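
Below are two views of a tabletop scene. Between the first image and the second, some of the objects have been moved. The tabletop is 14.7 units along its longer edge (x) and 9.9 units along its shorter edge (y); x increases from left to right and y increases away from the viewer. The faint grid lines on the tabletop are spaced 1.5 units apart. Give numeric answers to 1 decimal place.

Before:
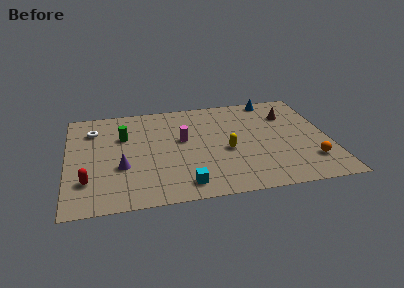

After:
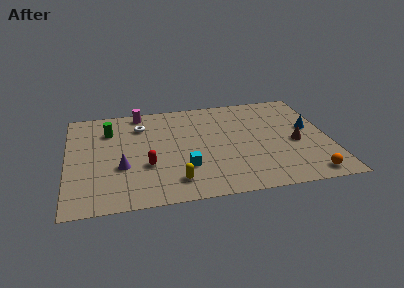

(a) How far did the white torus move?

2.7

The white torus was near (1.5, 7.5) before and (4.2, 7.5) after, so it travelled √(2.7² + 0.0²) ≈ 2.7 units.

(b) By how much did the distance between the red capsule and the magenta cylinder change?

-0.8

Before: roughly 6.2 units apart; after: 5.4. That's 0.8 units closer together.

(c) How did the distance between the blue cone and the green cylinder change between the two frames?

+2.5

The distance was about 8.9 in the first image and 11.4 in the second, so they moved 2.5 units further apart.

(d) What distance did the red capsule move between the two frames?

3.4

The red capsule was near (1.1, 2.6) before and (4.4, 3.5) after, so it travelled √(3.3² + 0.9²) ≈ 3.4 units.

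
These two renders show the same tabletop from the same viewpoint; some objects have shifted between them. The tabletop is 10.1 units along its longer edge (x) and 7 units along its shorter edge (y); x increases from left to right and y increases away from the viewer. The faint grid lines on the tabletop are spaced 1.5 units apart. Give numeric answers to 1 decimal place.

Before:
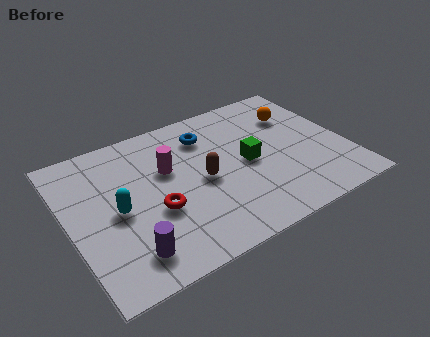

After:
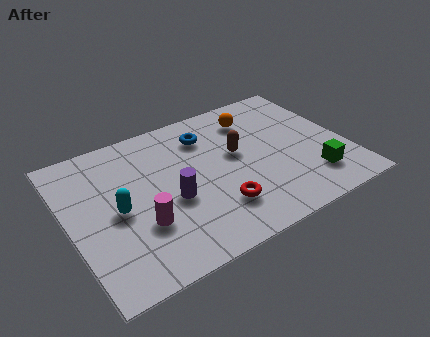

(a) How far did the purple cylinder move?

2.4

From (1.8, 1.3) to (3.6, 2.9), the purple cylinder covered √(1.8² + 1.6²) ≈ 2.4 units.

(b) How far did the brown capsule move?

1.6

The brown capsule moved from about (4.8, 3.3) to (6.2, 4.0), a distance of √(1.4² + 0.7²) ≈ 1.6.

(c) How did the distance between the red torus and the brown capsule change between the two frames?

+0.6

Before: roughly 1.9 units apart; after: 2.5. That's 0.6 units further apart.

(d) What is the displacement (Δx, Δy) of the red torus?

(2.1, -0.9)

The red torus was at about (3.0, 2.7) and moved to about (5.1, 1.8).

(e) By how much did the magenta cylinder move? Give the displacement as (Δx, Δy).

(-1.3, -2.1)

The magenta cylinder was at about (3.7, 4.4) and moved to about (2.4, 2.3).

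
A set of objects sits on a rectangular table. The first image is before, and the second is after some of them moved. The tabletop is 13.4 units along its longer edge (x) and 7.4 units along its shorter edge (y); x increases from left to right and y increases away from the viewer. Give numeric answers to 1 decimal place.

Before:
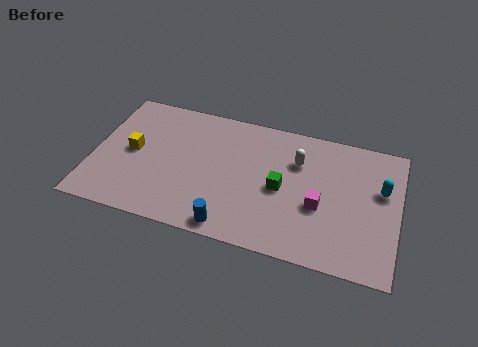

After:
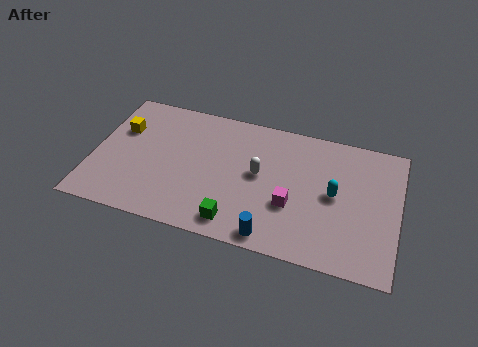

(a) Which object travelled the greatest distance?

the green cube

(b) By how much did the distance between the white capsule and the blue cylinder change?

-1.8

Before: roughly 5.1 units apart; after: 3.3. That's 1.8 units closer together.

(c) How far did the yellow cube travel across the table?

1.3

The yellow cube moved from about (1.7, 3.8) to (1.1, 4.9), a distance of √(0.6² + 1.1²) ≈ 1.3.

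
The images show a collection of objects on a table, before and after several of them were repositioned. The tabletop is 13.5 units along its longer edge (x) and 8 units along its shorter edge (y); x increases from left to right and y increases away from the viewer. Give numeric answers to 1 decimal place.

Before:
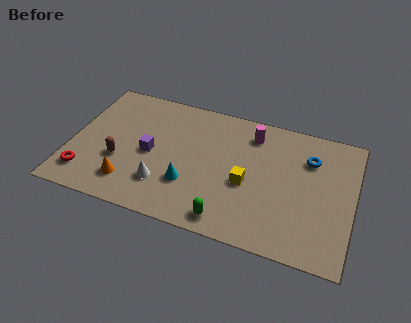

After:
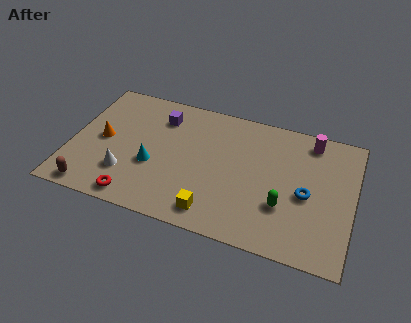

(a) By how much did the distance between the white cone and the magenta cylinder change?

+3.8

They were about 5.9 units apart before and 9.7 after — 3.8 units further apart.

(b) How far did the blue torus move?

2.2

The blue torus was near (11.3, 5.8) before and (11.3, 3.6) after, so it travelled √(0.0² + 2.2²) ≈ 2.2 units.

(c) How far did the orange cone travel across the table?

2.7

The orange cone was near (3.0, 1.7) before and (1.5, 4.0) after, so it travelled √(1.5² + 2.3²) ≈ 2.7 units.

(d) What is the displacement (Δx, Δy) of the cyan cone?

(-1.8, 0.6)

The cyan cone was at about (5.8, 2.5) and moved to about (4.0, 3.1).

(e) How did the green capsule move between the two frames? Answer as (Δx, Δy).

(2.5, 1.6)

The green capsule was at about (7.8, 1.0) and moved to about (10.3, 2.6).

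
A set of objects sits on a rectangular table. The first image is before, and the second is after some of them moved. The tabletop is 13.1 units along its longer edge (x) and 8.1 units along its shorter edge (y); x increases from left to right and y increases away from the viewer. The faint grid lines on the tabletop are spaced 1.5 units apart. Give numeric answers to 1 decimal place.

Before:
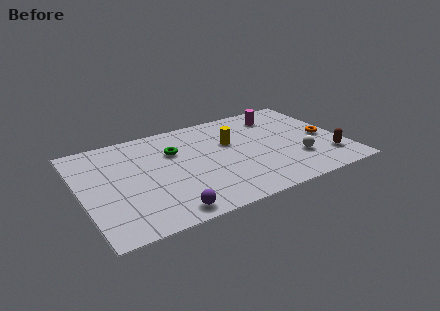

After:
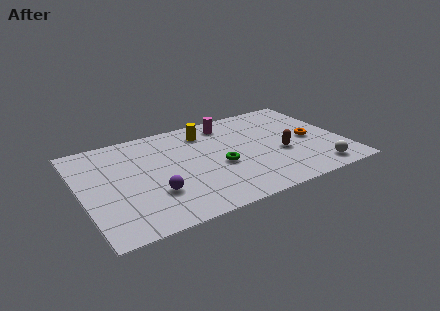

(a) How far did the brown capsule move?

2.6

The brown capsule moved from about (12.1, 1.9) to (9.9, 3.2), a distance of √(2.2² + 1.3²) ≈ 2.6.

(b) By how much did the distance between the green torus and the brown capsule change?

-5.0

They were about 8.1 units apart before and 3.1 after — 5.0 units closer together.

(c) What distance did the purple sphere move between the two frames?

1.6

From (3.8, 0.9) to (3.4, 2.5), the purple sphere covered √(0.4² + 1.6²) ≈ 1.6 units.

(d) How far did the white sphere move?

1.5

The white sphere moved from about (10.6, 2.4) to (11.4, 1.1), a distance of √(0.8² + 1.3²) ≈ 1.5.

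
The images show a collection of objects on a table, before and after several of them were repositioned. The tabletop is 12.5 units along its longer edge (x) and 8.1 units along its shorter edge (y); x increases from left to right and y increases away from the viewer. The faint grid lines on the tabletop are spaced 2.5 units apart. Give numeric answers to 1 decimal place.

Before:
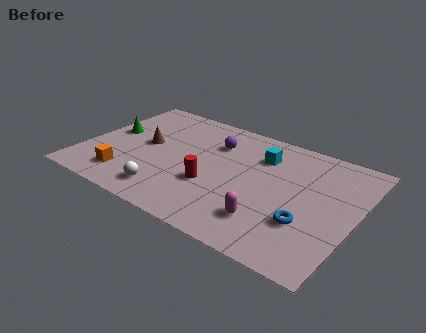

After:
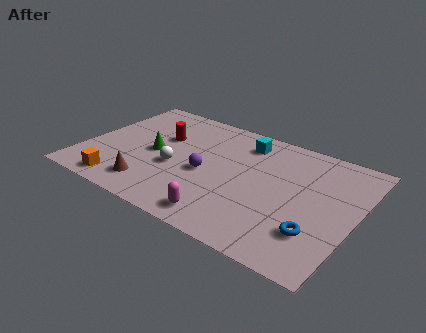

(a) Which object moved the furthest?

the red cylinder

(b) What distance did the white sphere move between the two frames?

1.9

From (4.3, 1.4) to (4.3, 3.3), the white sphere covered √(0.0² + 1.9²) ≈ 1.9 units.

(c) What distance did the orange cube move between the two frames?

0.6

The orange cube moved from about (2.3, 1.6) to (2.2, 1.0), a distance of √(0.1² + 0.6²) ≈ 0.6.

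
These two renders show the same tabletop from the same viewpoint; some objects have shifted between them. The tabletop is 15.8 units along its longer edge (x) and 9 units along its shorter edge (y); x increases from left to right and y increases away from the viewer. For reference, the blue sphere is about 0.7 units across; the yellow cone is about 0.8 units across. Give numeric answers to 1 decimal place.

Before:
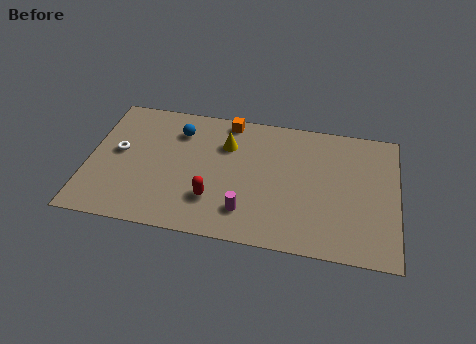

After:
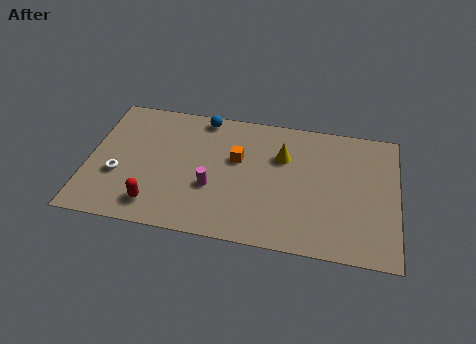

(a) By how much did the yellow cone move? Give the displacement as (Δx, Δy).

(2.9, -0.3)

From the two frames, the yellow cone sits at roughly (7.0, 6.4) before and (9.9, 6.1) after.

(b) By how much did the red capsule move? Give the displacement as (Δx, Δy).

(-2.9, -0.9)

From the two frames, the red capsule sits at roughly (6.5, 2.5) before and (3.6, 1.6) after.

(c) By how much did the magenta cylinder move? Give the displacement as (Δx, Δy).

(-1.8, 1.3)

From the two frames, the magenta cylinder sits at roughly (8.2, 2.0) before and (6.4, 3.3) after.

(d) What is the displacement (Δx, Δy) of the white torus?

(0.1, -1.6)

The white torus started near (1.5, 4.9) and ended near (1.6, 3.3).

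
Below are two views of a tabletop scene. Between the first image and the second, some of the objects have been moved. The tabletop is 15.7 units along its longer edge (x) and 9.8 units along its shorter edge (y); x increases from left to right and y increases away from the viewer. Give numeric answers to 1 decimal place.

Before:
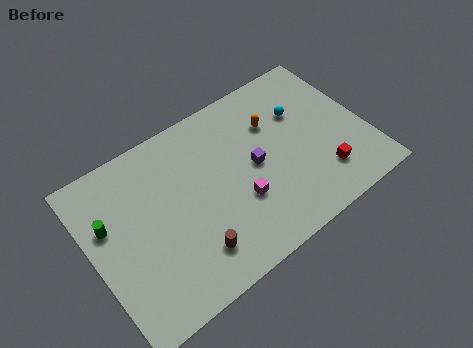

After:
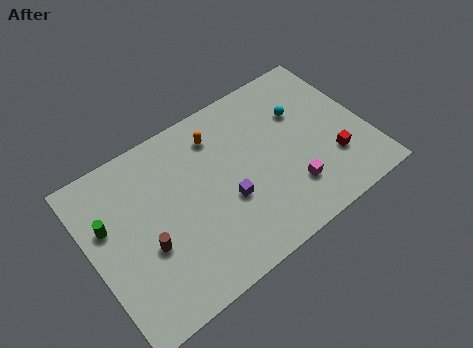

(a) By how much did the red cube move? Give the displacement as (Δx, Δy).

(0.7, 0.6)

The red cube was at about (12.8, 2.3) and moved to about (13.5, 2.9).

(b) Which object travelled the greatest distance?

the orange capsule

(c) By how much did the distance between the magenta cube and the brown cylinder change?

+4.8

They were about 3.3 units apart before and 8.1 after — 4.8 units further apart.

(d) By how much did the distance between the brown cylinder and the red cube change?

+2.9

They were about 7.7 units apart before and 10.6 after — 2.9 units further apart.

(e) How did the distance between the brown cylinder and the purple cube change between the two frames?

-0.4

Before: roughly 5.0 units apart; after: 4.6. That's 0.4 units closer together.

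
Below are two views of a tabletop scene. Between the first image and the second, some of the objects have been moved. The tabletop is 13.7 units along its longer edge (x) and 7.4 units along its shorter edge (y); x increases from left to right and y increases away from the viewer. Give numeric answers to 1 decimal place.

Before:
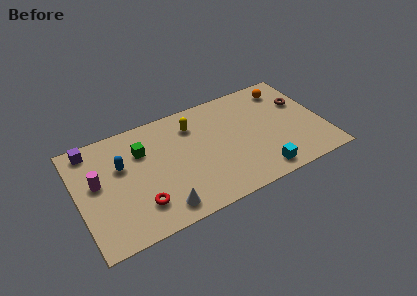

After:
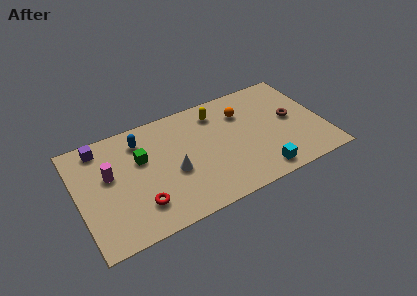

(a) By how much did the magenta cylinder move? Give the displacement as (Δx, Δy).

(0.7, 0.2)

The magenta cylinder was at about (1.1, 4.2) and moved to about (1.8, 4.4).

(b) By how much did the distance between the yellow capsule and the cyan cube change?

-0.4

They were about 5.7 units apart before and 5.3 after — 0.4 units closer together.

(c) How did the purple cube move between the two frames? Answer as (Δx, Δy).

(0.5, -0.1)

The purple cube started near (1.0, 6.5) and ended near (1.5, 6.4).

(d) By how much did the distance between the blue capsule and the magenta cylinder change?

+0.9

They were about 1.5 units apart before and 2.4 after — 0.9 units further apart.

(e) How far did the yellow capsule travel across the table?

1.4

The yellow capsule moved from about (6.6, 5.7) to (8.0, 6.0), a distance of √(1.4² + 0.3²) ≈ 1.4.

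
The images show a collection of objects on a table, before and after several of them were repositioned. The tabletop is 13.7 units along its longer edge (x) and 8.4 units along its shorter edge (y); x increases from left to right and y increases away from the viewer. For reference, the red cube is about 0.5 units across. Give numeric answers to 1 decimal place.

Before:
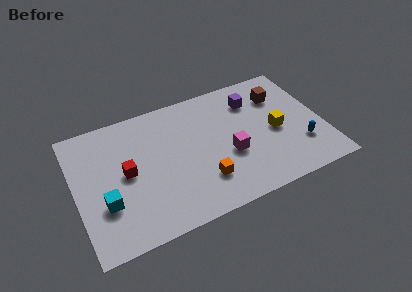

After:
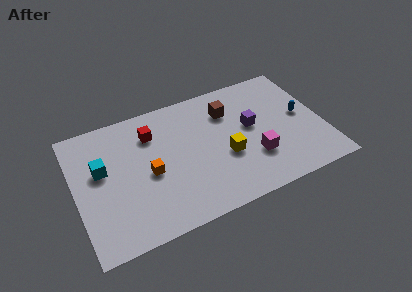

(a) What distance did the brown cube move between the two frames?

2.9

From (11.6, 6.2) to (8.7, 6.2), the brown cube covered √(2.9² + 0.0²) ≈ 2.9 units.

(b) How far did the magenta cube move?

1.5

The magenta cube was near (8.4, 3.3) before and (9.7, 2.6) after, so it travelled √(1.3² + 0.7²) ≈ 1.5 units.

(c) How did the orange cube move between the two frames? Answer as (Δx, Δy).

(-2.8, 1.6)

The orange cube started near (6.8, 2.2) and ended near (4.0, 3.8).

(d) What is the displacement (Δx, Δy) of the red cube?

(1.6, 2.0)

From the two frames, the red cube sits at roughly (2.8, 4.3) before and (4.4, 6.3) after.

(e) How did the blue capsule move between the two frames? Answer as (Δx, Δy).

(0.3, 2.0)

The blue capsule was at about (12.3, 2.4) and moved to about (12.6, 4.4).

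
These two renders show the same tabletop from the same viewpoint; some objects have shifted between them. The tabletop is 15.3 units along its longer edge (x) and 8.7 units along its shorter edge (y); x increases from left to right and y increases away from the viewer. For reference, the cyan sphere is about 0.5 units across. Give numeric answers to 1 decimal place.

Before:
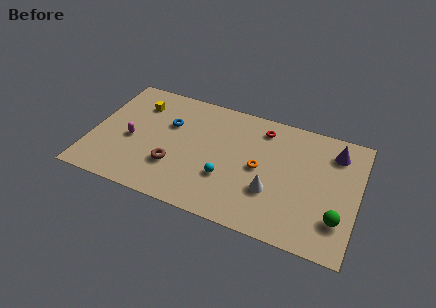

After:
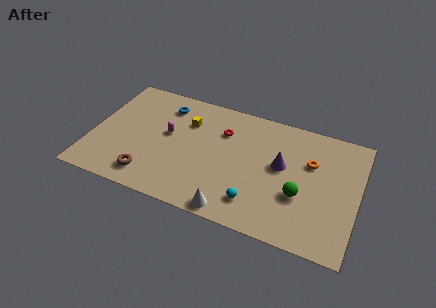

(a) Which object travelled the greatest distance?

the purple cone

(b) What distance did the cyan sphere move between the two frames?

2.1

The cyan sphere was near (7.9, 2.9) before and (9.7, 1.8) after, so it travelled √(1.8² + 1.1²) ≈ 2.1 units.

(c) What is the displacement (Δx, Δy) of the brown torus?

(-1.3, -1.2)

The brown torus was at about (4.9, 2.7) and moved to about (3.6, 1.5).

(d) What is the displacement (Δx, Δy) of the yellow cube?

(2.9, -0.4)

The yellow cube started near (2.4, 6.6) and ended near (5.3, 6.2).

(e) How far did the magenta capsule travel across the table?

2.3

The magenta capsule moved from about (2.3, 3.8) to (4.3, 4.9), a distance of √(2.0² + 1.1²) ≈ 2.3.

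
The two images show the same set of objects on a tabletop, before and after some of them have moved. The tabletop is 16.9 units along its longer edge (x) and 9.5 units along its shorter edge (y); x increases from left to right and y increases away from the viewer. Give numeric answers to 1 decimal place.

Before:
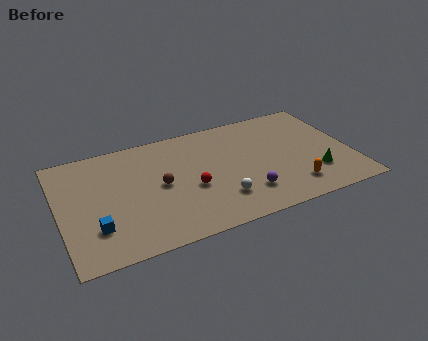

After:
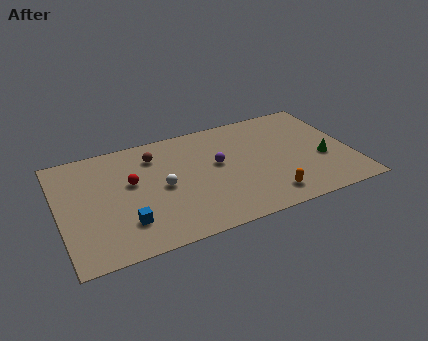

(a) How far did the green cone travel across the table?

1.3

The green cone was near (14.6, 2.6) before and (15.2, 3.7) after, so it travelled √(0.6² + 1.1²) ≈ 1.3 units.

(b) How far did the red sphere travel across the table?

3.7

From (7.5, 3.9) to (4.2, 5.6), the red sphere covered √(3.3² + 1.7²) ≈ 3.7 units.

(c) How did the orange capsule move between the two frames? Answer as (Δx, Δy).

(-1.5, -0.3)

The orange capsule started near (13.2, 1.9) and ended near (11.7, 1.6).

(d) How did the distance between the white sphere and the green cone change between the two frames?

+3.7

Before: roughly 5.6 units apart; after: 9.3. That's 3.7 units further apart.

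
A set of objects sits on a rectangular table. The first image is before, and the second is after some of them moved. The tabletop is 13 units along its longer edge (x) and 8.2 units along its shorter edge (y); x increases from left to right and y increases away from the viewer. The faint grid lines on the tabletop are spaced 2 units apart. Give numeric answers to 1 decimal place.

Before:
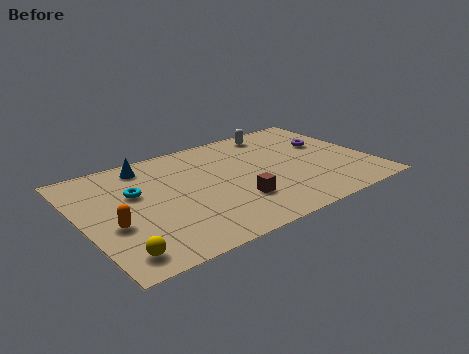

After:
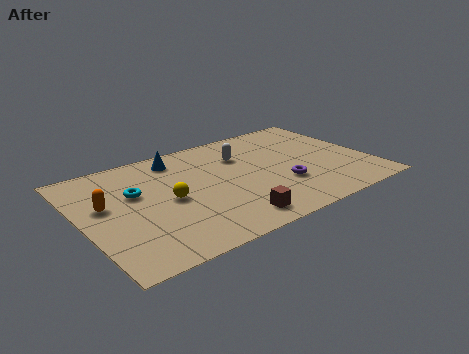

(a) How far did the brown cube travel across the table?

1.3

The brown cube was near (6.6, 2.4) before and (6.1, 1.2) after, so it travelled √(0.5² + 1.2²) ≈ 1.3 units.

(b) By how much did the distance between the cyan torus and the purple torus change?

-2.2

The distance was about 8.9 in the first image and 6.7 in the second, so they moved 2.2 units closer together.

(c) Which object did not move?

the cyan torus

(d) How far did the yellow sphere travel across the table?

3.8

From (1.1, 1.2) to (3.8, 3.9), the yellow sphere covered √(2.7² + 2.7²) ≈ 3.8 units.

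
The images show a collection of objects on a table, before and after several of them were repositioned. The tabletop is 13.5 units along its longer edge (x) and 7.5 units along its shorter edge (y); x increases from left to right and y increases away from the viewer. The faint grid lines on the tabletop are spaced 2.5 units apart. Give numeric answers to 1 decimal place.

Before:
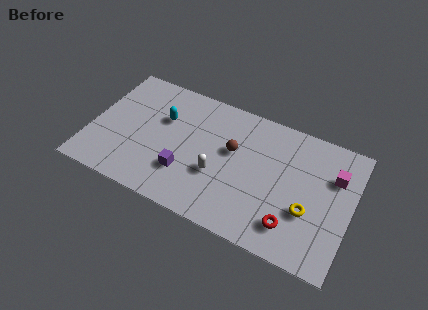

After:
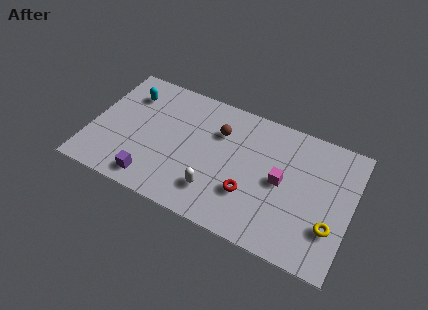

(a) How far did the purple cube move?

1.9

From (5.1, 2.2) to (3.5, 1.1), the purple cube covered √(1.6² + 1.1²) ≈ 1.9 units.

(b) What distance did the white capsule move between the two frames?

1.0

From (6.7, 2.8) to (6.7, 1.8), the white capsule covered √(0.0² + 1.0²) ≈ 1.0 units.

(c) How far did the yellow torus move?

1.3

From (11.4, 2.7) to (12.6, 2.3), the yellow torus covered √(1.2² + 0.4²) ≈ 1.3 units.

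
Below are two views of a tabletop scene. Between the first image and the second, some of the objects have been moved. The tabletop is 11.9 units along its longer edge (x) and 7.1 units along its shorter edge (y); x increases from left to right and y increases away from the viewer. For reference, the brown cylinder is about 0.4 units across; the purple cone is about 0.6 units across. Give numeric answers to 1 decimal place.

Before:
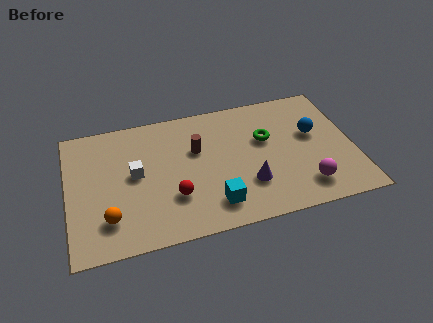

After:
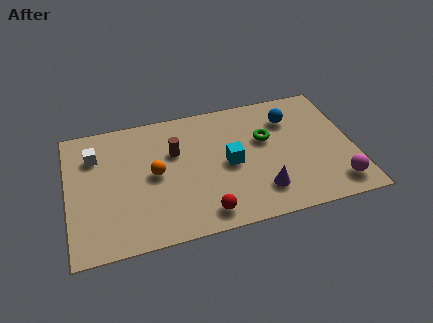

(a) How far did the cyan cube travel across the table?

2.2

The cyan cube moved from about (5.9, 1.4) to (6.7, 3.4), a distance of √(0.8² + 2.0²) ≈ 2.2.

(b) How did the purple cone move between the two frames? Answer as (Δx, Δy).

(0.5, -0.5)

From the two frames, the purple cone sits at roughly (7.4, 2.1) before and (7.9, 1.6) after.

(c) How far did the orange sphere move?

2.8

The orange sphere was near (1.6, 1.7) before and (3.6, 3.6) after, so it travelled √(2.0² + 1.9²) ≈ 2.8 units.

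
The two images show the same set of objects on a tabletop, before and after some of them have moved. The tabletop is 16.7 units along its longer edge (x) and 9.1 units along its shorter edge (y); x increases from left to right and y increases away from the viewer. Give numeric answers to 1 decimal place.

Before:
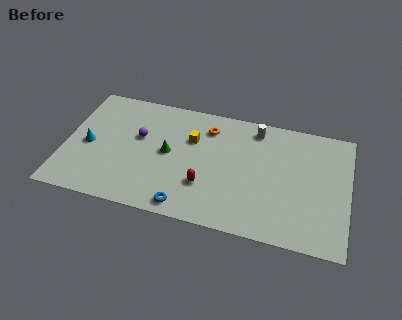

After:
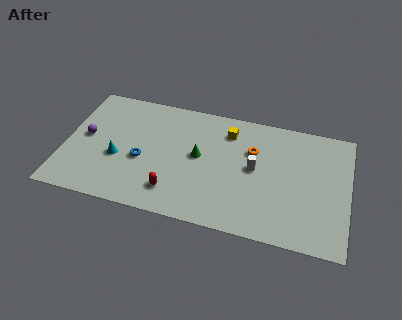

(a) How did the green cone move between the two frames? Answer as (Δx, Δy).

(1.8, 0.2)

The green cone started near (6.1, 4.7) and ended near (7.9, 4.9).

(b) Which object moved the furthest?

the blue torus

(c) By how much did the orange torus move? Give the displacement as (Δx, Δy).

(2.7, -1.1)

From the two frames, the orange torus sits at roughly (8.3, 7.2) before and (11.0, 6.1) after.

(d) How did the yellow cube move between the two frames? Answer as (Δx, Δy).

(2.1, 1.1)

The yellow cube was at about (7.4, 6.1) and moved to about (9.5, 7.2).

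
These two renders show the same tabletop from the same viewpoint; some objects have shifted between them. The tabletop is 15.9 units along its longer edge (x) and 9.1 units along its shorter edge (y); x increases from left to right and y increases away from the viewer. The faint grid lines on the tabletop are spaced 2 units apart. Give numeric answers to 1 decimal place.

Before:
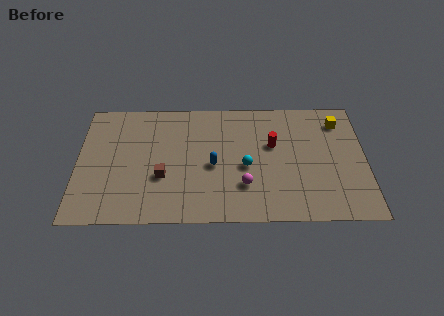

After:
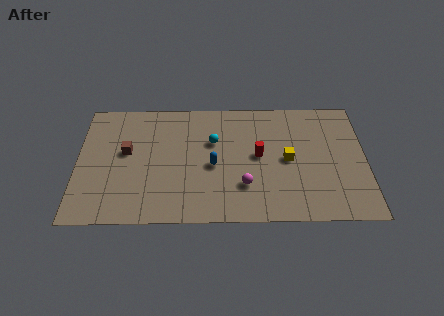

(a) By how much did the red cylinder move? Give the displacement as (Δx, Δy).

(-0.8, -0.8)

The red cylinder was at about (10.8, 5.6) and moved to about (10.0, 4.8).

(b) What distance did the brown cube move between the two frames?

2.8

From (4.7, 3.3) to (2.7, 5.2), the brown cube covered √(2.0² + 1.9²) ≈ 2.8 units.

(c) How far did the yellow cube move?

4.0

From (14.5, 7.3) to (11.6, 4.5), the yellow cube covered √(2.9² + 2.8²) ≈ 4.0 units.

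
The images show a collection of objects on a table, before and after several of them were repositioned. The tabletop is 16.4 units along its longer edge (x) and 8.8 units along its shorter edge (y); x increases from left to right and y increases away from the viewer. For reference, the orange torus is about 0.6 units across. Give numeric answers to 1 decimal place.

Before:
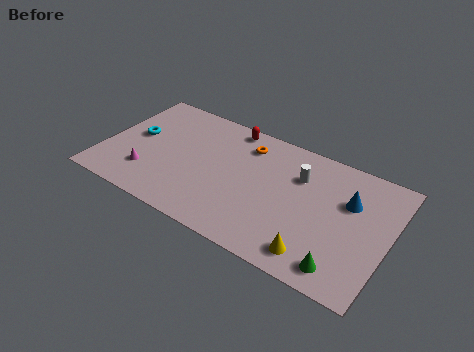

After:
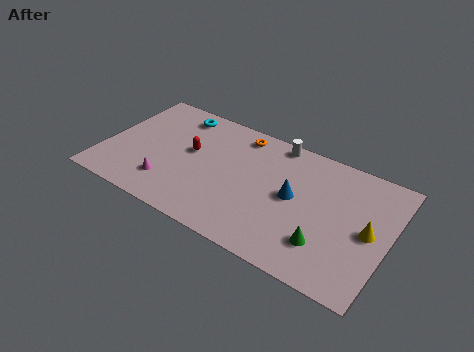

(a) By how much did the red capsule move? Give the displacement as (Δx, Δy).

(-1.9, -2.9)

From the two frames, the red capsule sits at roughly (6.8, 7.9) before and (4.9, 5.0) after.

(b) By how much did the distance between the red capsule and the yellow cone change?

+1.6

Before: roughly 8.8 units apart; after: 10.4. That's 1.6 units further apart.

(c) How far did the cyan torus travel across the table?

3.4

The cyan torus was near (1.7, 4.8) before and (3.7, 7.5) after, so it travelled √(2.0² + 2.7²) ≈ 3.4 units.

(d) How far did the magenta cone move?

1.2

From (2.8, 2.3) to (4.0, 2.1), the magenta cone covered √(1.2² + 0.2²) ≈ 1.2 units.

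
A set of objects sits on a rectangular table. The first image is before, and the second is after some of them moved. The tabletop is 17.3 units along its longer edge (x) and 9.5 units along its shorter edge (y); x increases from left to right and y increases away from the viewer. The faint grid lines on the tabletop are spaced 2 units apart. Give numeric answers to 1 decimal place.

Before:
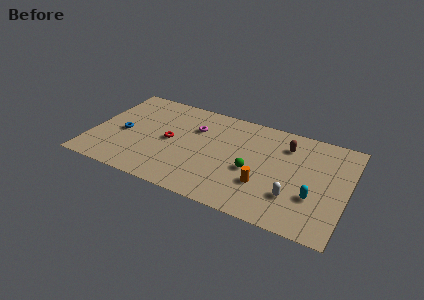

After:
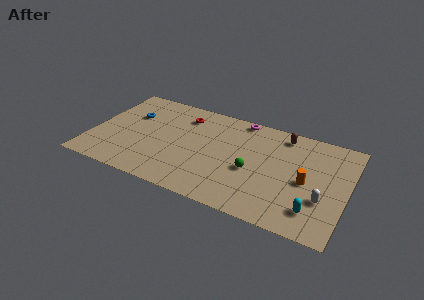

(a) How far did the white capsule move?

2.0

The white capsule moved from about (13.9, 2.7) to (15.8, 3.2), a distance of √(1.9² + 0.5²) ≈ 2.0.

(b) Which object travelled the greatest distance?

the magenta torus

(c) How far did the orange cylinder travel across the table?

3.0

The orange cylinder moved from about (11.9, 3.0) to (14.6, 4.4), a distance of √(2.7² + 1.4²) ≈ 3.0.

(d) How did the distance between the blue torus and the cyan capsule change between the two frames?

+0.5

Before: roughly 13.1 units apart; after: 13.6. That's 0.5 units further apart.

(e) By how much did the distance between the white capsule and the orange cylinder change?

-0.3

Before: roughly 2.0 units apart; after: 1.7. That's 0.3 units closer together.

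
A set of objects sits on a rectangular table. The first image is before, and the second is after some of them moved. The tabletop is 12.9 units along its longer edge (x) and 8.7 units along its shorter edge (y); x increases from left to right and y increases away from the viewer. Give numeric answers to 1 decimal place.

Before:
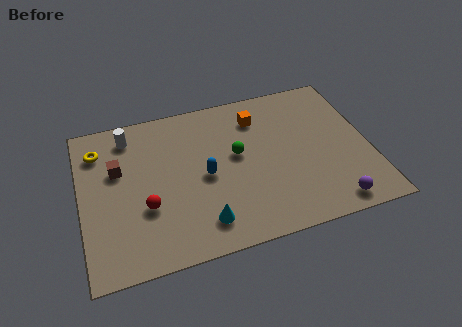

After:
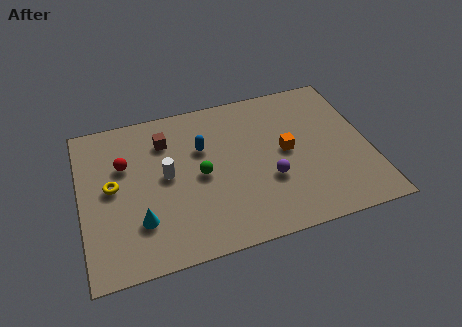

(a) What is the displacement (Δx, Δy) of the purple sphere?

(-2.6, 2.1)

From the two frames, the purple sphere sits at roughly (10.9, 1.0) before and (8.3, 3.1) after.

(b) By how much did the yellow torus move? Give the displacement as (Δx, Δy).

(0.5, -2.2)

From the two frames, the yellow torus sits at roughly (0.9, 6.8) before and (1.4, 4.6) after.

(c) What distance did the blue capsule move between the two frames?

1.6

The blue capsule moved from about (5.5, 4.1) to (5.5, 5.7), a distance of √(0.0² + 1.6²) ≈ 1.6.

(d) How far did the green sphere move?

1.8

From (7.0, 4.9) to (5.3, 4.2), the green sphere covered √(1.7² + 0.7²) ≈ 1.8 units.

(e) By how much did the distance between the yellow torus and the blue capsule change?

-1.1

Before: roughly 5.3 units apart; after: 4.2. That's 1.1 units closer together.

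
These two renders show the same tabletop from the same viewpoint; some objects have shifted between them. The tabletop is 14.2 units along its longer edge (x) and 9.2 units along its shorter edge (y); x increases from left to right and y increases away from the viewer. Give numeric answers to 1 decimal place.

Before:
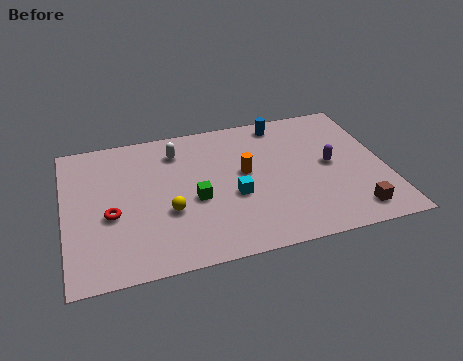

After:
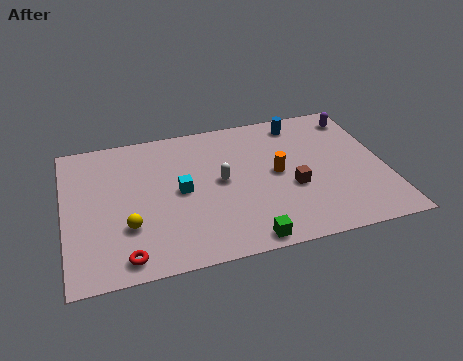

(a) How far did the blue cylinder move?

0.8

The blue cylinder moved from about (9.9, 8.1) to (10.7, 7.9), a distance of √(0.8² + 0.2²) ≈ 0.8.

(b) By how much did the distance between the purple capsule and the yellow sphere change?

+4.2

Before: roughly 7.4 units apart; after: 11.6. That's 4.2 units further apart.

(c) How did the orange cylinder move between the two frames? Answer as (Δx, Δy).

(1.4, -0.4)

From the two frames, the orange cylinder sits at roughly (8.0, 5.1) before and (9.4, 4.7) after.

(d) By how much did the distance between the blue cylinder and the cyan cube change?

+1.4

The distance was about 5.1 in the first image and 6.5 in the second, so they moved 1.4 units further apart.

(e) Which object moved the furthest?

the green cube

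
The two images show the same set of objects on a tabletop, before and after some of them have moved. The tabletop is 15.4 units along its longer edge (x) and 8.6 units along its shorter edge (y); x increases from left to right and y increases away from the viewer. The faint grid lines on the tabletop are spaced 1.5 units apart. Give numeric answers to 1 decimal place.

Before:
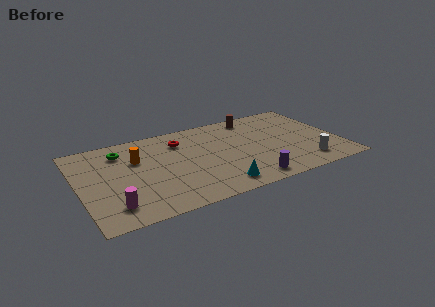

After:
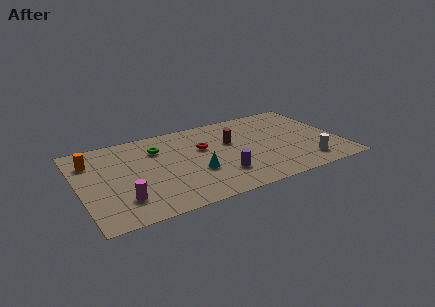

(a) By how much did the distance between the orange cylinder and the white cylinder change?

+2.7

The distance was about 10.4 in the first image and 13.1 in the second, so they moved 2.7 units further apart.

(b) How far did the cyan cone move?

2.1

From (7.8, 1.3) to (6.7, 3.1), the cyan cone covered √(1.1² + 1.8²) ≈ 2.1 units.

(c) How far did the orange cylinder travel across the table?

2.7

The orange cylinder moved from about (3.5, 5.7) to (0.9, 6.5), a distance of √(2.6² + 0.8²) ≈ 2.7.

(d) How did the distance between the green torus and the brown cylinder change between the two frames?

-3.7

The distance was about 8.1 in the first image and 4.4 in the second, so they moved 3.7 units closer together.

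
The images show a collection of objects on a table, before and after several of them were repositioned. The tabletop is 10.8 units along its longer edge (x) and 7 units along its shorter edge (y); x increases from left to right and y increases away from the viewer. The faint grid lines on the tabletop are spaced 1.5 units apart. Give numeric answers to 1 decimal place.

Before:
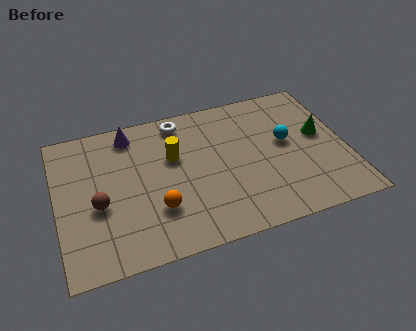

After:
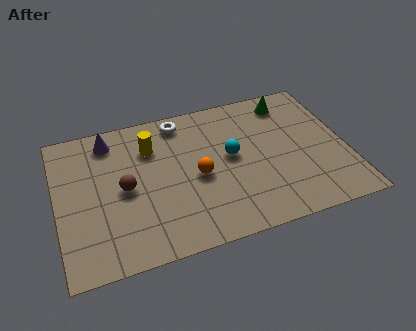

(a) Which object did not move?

the white torus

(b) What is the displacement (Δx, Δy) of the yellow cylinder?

(-0.8, 0.7)

The yellow cylinder was at about (4.4, 4.4) and moved to about (3.6, 5.1).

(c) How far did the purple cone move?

0.8

From (2.9, 6.0) to (2.1, 5.9), the purple cone covered √(0.8² + 0.1²) ≈ 0.8 units.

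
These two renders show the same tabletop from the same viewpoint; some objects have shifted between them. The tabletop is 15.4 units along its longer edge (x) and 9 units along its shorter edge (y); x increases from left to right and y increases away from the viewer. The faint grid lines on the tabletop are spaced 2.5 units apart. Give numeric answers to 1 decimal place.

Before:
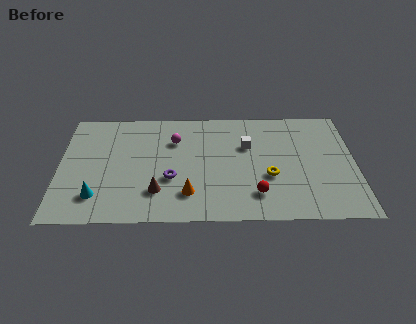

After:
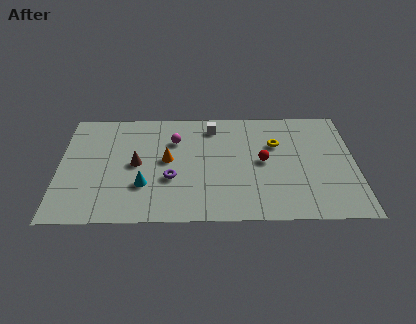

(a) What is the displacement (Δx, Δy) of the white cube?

(-1.8, 1.6)

The white cube started near (9.8, 5.9) and ended near (8.0, 7.5).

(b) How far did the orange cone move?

2.9

From (6.7, 2.1) to (5.6, 4.8), the orange cone covered √(1.1² + 2.7²) ≈ 2.9 units.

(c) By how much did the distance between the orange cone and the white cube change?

-1.3

They were about 4.9 units apart before and 3.6 after — 1.3 units closer together.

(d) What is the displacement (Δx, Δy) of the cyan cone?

(2.4, 0.8)

From the two frames, the cyan cone sits at roughly (2.0, 2.0) before and (4.4, 2.8) after.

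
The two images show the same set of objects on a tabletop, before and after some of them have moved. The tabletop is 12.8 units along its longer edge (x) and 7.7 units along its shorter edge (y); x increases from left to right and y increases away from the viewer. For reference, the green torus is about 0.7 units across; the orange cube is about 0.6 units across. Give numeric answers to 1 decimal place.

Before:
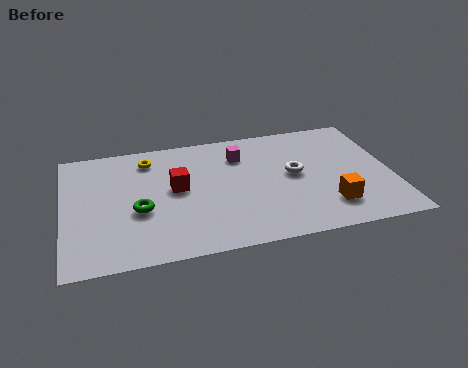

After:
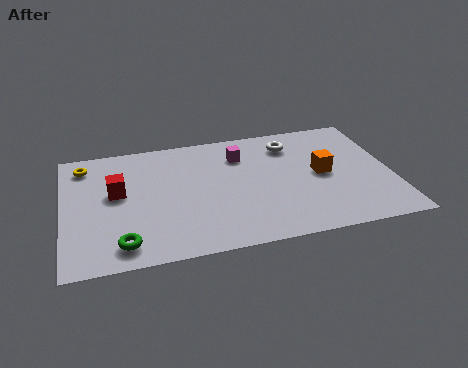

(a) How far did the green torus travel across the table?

2.0

From (2.9, 3.1) to (2.2, 1.2), the green torus covered √(0.7² + 1.9²) ≈ 2.0 units.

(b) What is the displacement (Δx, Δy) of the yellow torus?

(-2.5, 0.1)

The yellow torus was at about (3.4, 6.3) and moved to about (0.9, 6.4).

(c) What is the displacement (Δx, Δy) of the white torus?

(0.0, 2.0)

The white torus was at about (9.0, 4.1) and moved to about (9.0, 6.1).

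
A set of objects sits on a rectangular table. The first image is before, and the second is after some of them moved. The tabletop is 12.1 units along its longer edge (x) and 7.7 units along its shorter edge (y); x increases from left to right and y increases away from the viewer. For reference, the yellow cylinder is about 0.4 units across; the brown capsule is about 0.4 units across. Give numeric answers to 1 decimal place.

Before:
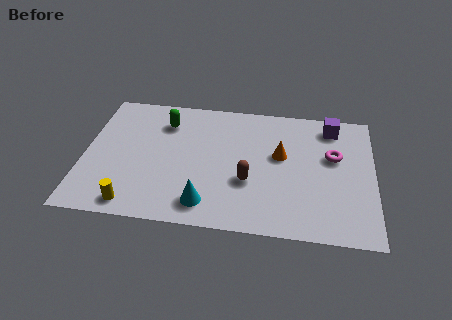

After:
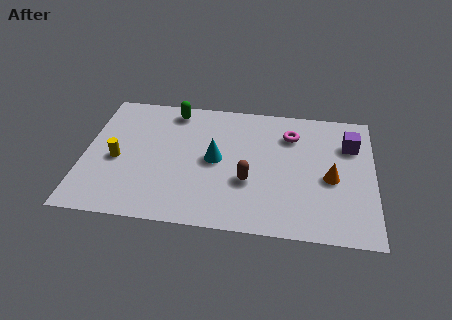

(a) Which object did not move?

the brown capsule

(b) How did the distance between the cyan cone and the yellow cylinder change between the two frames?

+1.1

Before: roughly 3.0 units apart; after: 4.1. That's 1.1 units further apart.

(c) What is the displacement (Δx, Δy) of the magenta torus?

(-1.8, 1.1)

The magenta torus was at about (10.4, 4.7) and moved to about (8.6, 5.8).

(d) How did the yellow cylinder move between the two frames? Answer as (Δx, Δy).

(-0.8, 2.5)

The yellow cylinder started near (2.2, 0.9) and ended near (1.4, 3.4).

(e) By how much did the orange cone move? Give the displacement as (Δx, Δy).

(2.1, -1.1)

The orange cone was at about (8.2, 4.5) and moved to about (10.3, 3.4).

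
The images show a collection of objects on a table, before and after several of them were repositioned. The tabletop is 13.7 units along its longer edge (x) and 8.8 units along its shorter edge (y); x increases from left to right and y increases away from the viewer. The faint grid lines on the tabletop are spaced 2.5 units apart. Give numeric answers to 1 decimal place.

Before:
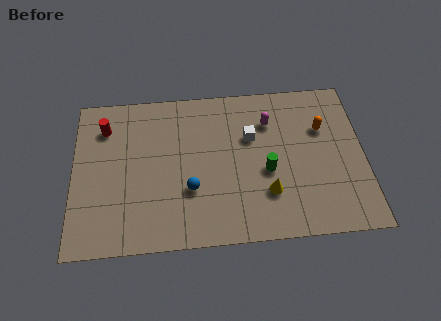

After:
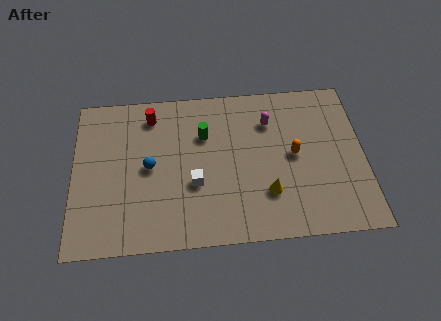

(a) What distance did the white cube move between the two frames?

3.6

The white cube was near (8.4, 5.7) before and (5.7, 3.3) after, so it travelled √(2.7² + 2.4²) ≈ 3.6 units.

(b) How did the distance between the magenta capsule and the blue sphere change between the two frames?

+0.9

The distance was about 5.2 in the first image and 6.1 in the second, so they moved 0.9 units further apart.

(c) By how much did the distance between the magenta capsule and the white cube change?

+3.6

Before: roughly 1.2 units apart; after: 4.8. That's 3.6 units further apart.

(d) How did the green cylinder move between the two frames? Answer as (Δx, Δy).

(-2.9, 2.3)

The green cylinder started near (9.1, 3.7) and ended near (6.2, 6.0).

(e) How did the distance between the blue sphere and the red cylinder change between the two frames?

-2.6

Before: roughly 5.5 units apart; after: 2.9. That's 2.6 units closer together.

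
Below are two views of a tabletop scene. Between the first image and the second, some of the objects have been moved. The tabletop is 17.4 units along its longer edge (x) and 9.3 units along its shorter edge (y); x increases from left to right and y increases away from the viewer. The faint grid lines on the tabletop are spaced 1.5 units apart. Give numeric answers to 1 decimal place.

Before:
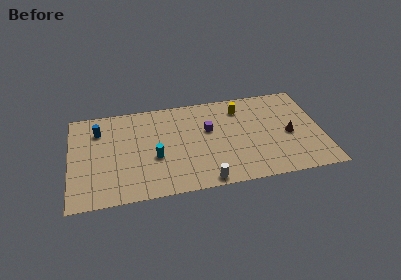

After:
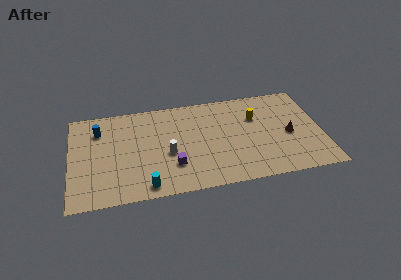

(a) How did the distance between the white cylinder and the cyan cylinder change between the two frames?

-1.2

Before: roughly 4.4 units apart; after: 3.2. That's 1.2 units closer together.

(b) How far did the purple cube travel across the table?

4.0

The purple cube was near (9.6, 5.7) before and (7.0, 2.7) after, so it travelled √(2.6² + 3.0²) ≈ 4.0 units.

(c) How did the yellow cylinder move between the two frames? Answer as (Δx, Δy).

(1.0, -1.1)

The yellow cylinder started near (11.9, 7.4) and ended near (12.9, 6.3).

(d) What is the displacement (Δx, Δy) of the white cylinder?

(-2.4, 3.1)

The white cylinder was at about (9.1, 0.8) and moved to about (6.7, 3.9).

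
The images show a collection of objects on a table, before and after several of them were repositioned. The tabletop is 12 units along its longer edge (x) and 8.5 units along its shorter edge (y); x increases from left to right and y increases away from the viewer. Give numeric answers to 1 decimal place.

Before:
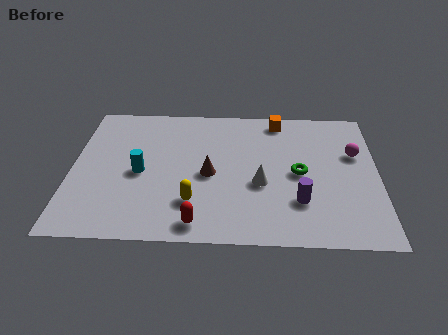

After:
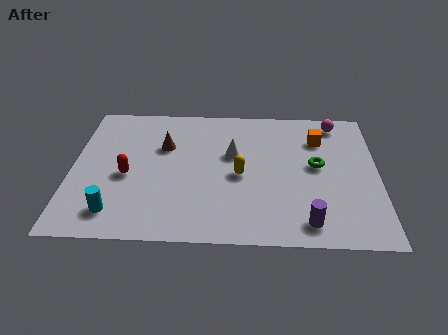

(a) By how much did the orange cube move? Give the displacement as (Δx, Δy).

(1.6, -1.2)

The orange cube was at about (8.1, 7.5) and moved to about (9.7, 6.3).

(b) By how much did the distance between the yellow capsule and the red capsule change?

+3.2

Before: roughly 1.2 units apart; after: 4.4. That's 3.2 units further apart.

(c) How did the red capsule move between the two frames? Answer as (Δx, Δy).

(-2.8, 2.7)

From the two frames, the red capsule sits at roughly (5.0, 1.0) before and (2.2, 3.7) after.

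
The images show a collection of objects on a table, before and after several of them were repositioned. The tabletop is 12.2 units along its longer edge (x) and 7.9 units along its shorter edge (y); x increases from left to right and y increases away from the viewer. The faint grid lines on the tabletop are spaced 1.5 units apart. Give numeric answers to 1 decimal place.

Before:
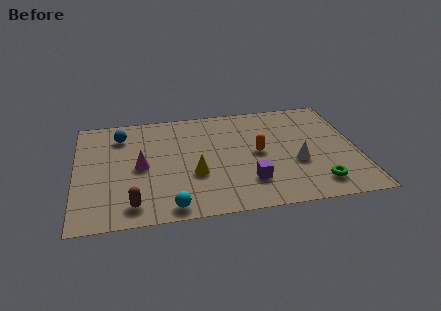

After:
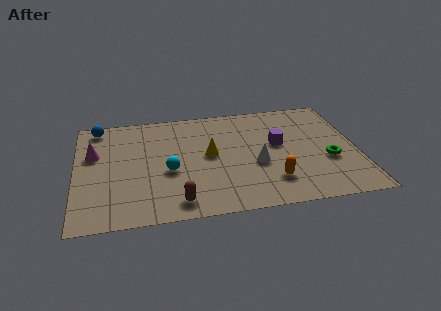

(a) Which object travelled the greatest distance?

the purple cube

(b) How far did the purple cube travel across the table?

2.9

The purple cube was near (7.4, 2.0) before and (8.8, 4.5) after, so it travelled √(1.4² + 2.5²) ≈ 2.9 units.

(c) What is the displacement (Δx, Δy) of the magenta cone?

(-2.0, 1.2)

The magenta cone started near (2.8, 3.8) and ended near (0.8, 5.0).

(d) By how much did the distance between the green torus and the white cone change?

+1.3

They were about 1.8 units apart before and 3.1 after — 1.3 units further apart.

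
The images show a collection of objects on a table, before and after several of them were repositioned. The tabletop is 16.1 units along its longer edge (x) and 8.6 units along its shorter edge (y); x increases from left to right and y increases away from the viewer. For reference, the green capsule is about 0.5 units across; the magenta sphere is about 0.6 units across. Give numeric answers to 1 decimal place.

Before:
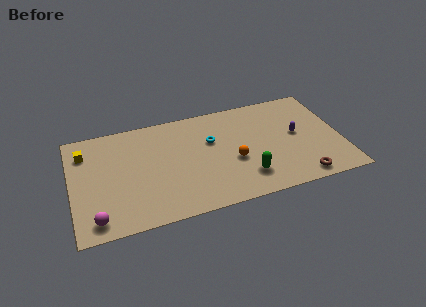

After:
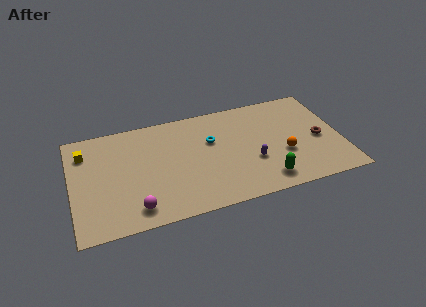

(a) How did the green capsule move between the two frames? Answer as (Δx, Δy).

(1.1, -0.6)

From the two frames, the green capsule sits at roughly (10.2, 2.0) before and (11.3, 1.4) after.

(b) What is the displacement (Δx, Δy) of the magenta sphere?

(2.3, 0.2)

From the two frames, the magenta sphere sits at roughly (1.3, 1.2) before and (3.6, 1.4) after.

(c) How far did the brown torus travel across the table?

3.2

The brown torus moved from about (13.4, 1.0) to (14.8, 3.9), a distance of √(1.4² + 2.9²) ≈ 3.2.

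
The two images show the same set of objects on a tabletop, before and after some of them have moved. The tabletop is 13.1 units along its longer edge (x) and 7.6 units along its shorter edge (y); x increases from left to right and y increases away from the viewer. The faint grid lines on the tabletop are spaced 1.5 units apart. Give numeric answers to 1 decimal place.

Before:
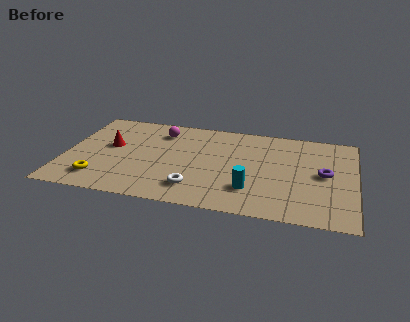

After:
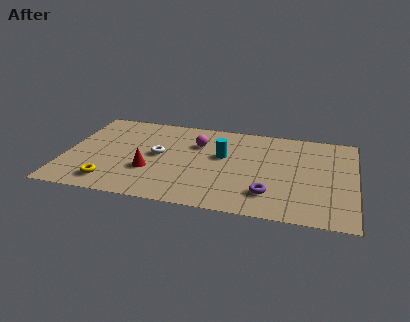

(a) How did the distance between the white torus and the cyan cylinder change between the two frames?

+0.4

The distance was about 2.5 in the first image and 2.9 in the second, so they moved 0.4 units further apart.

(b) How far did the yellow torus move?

0.5

From (1.7, 1.5) to (2.2, 1.3), the yellow torus covered √(0.5² + 0.2²) ≈ 0.5 units.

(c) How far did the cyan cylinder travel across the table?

2.9

The cyan cylinder was near (8.5, 2.0) before and (7.1, 4.5) after, so it travelled √(1.4² + 2.5²) ≈ 2.9 units.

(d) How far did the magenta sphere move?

1.8

The magenta sphere moved from about (4.2, 6.0) to (5.9, 5.3), a distance of √(1.7² + 0.7²) ≈ 1.8.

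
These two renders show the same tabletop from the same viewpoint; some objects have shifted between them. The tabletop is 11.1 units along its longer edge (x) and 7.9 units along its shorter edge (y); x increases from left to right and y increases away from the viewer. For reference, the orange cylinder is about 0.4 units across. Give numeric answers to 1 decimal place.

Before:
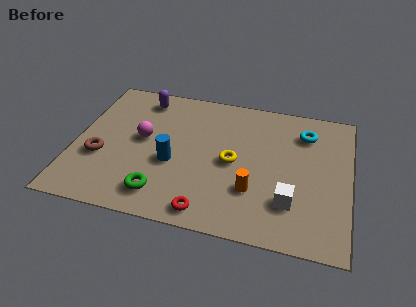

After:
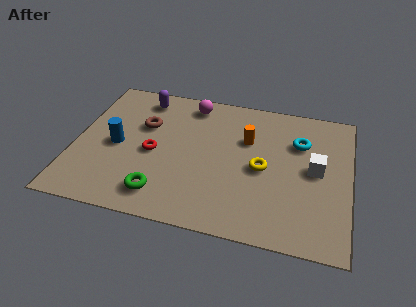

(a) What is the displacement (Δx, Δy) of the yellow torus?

(1.2, -0.1)

The yellow torus started near (6.4, 3.8) and ended near (7.6, 3.7).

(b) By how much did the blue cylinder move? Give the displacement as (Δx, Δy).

(-2.3, 0.5)

The blue cylinder was at about (4.0, 3.2) and moved to about (1.7, 3.7).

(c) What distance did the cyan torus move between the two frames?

0.6

The cyan torus moved from about (9.2, 6.1) to (9.0, 5.5), a distance of √(0.2² + 0.6²) ≈ 0.6.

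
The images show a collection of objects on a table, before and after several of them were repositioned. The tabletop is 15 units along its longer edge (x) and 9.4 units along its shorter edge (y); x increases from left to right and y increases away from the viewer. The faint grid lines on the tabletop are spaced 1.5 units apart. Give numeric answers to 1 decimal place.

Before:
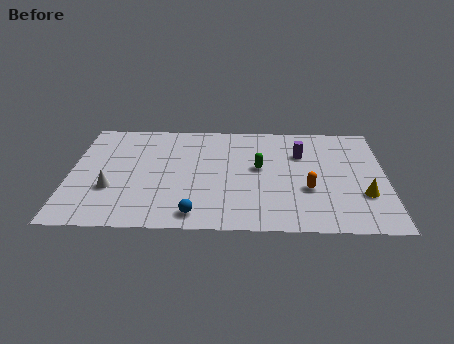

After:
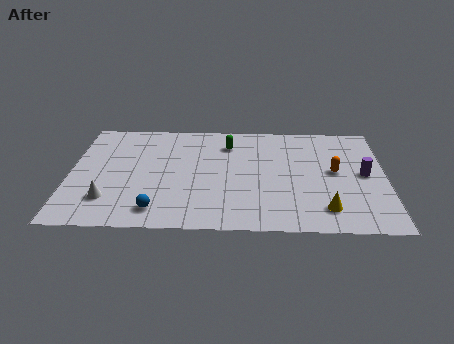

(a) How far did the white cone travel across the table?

0.9

The white cone moved from about (2.0, 3.2) to (1.9, 2.3), a distance of √(0.1² + 0.9²) ≈ 0.9.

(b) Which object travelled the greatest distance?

the purple cylinder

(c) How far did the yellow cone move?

2.2

From (13.9, 3.0) to (12.1, 1.8), the yellow cone covered √(1.8² + 1.2²) ≈ 2.2 units.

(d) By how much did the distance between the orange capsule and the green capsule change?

+2.7

The distance was about 2.9 in the first image and 5.6 in the second, so they moved 2.7 units further apart.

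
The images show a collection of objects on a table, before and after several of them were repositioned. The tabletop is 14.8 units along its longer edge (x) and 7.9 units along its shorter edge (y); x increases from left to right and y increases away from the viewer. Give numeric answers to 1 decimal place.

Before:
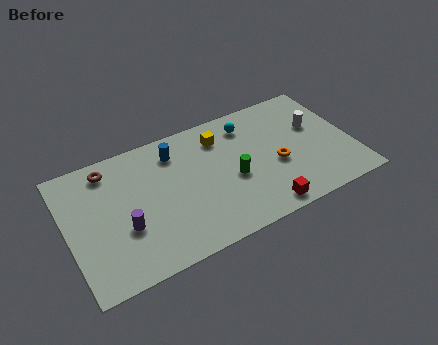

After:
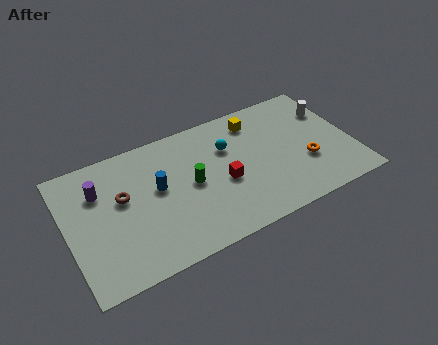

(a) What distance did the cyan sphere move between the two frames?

1.6

From (9.7, 6.4) to (8.5, 5.4), the cyan sphere covered √(1.2² + 1.0²) ≈ 1.6 units.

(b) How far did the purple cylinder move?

2.9

The purple cylinder was near (2.8, 2.9) before and (1.8, 5.6) after, so it travelled √(1.0² + 2.7²) ≈ 2.9 units.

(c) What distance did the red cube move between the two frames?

3.0

The red cube moved from about (9.7, 0.9) to (8.0, 3.4), a distance of √(1.7² + 2.5²) ≈ 3.0.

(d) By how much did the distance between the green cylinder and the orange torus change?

+3.7

The distance was about 2.3 in the first image and 6.0 in the second, so they moved 3.7 units further apart.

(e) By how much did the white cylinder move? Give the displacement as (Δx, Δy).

(0.9, 0.7)

From the two frames, the white cylinder sits at roughly (13.1, 4.9) before and (14.0, 5.6) after.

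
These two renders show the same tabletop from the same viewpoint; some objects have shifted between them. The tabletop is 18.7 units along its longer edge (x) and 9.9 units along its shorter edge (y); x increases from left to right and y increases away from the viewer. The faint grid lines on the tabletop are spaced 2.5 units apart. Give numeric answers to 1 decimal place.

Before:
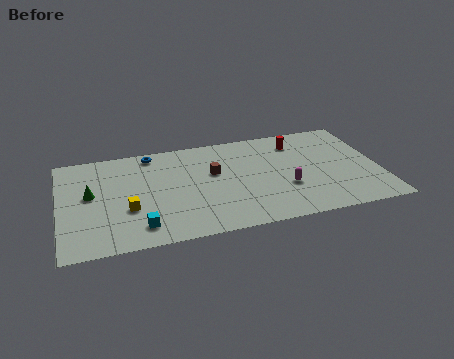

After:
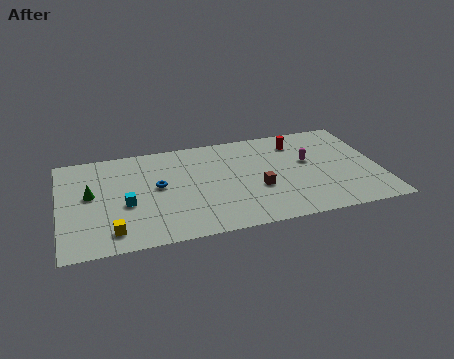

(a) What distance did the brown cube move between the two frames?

3.3

From (9.0, 6.0) to (11.5, 3.8), the brown cube covered √(2.5² + 2.2²) ≈ 3.3 units.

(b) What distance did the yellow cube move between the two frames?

2.1

The yellow cube moved from about (3.9, 3.6) to (2.9, 1.7), a distance of √(1.0² + 1.9²) ≈ 2.1.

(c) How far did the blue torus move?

3.4

From (5.5, 8.8) to (5.7, 5.4), the blue torus covered √(0.2² + 3.4²) ≈ 3.4 units.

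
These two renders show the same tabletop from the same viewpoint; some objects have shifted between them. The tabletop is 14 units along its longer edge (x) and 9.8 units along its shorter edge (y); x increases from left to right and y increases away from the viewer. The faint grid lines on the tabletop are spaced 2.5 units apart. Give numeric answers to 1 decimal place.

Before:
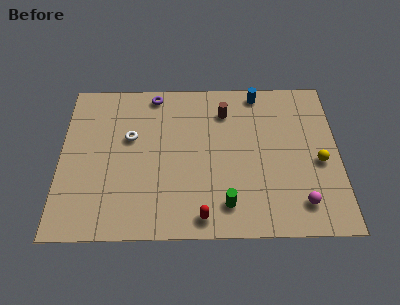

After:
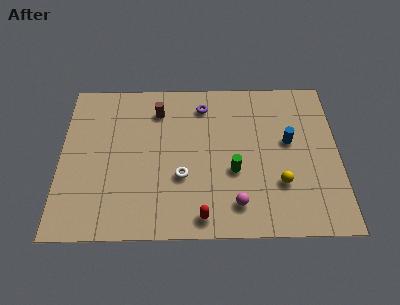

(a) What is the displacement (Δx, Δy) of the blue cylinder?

(1.5, -3.2)

The blue cylinder was at about (10.0, 8.8) and moved to about (11.5, 5.6).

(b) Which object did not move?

the red capsule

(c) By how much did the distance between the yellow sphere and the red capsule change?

-2.4

Before: roughly 6.7 units apart; after: 4.3. That's 2.4 units closer together.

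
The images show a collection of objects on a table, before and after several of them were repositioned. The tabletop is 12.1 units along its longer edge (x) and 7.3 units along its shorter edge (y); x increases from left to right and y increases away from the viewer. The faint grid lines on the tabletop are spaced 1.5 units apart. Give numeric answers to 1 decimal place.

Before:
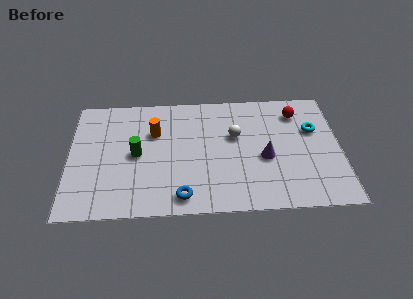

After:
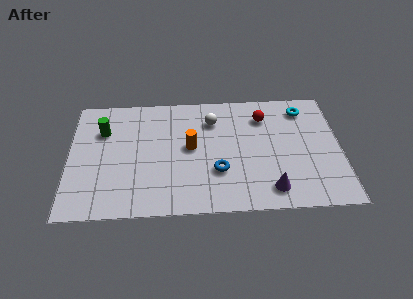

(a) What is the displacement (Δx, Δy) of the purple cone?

(0.2, -1.9)

From the two frames, the purple cone sits at roughly (8.7, 3.1) before and (8.9, 1.2) after.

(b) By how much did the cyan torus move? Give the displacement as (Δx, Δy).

(-0.4, 1.3)

From the two frames, the cyan torus sits at roughly (10.9, 4.7) before and (10.5, 6.0) after.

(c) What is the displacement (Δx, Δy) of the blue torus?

(1.6, 1.4)

From the two frames, the blue torus sits at roughly (5.0, 1.0) before and (6.6, 2.4) after.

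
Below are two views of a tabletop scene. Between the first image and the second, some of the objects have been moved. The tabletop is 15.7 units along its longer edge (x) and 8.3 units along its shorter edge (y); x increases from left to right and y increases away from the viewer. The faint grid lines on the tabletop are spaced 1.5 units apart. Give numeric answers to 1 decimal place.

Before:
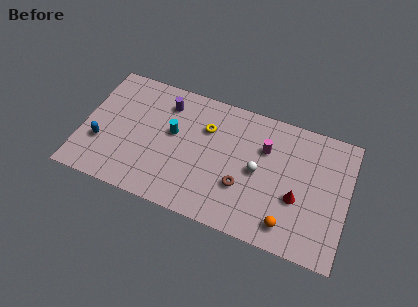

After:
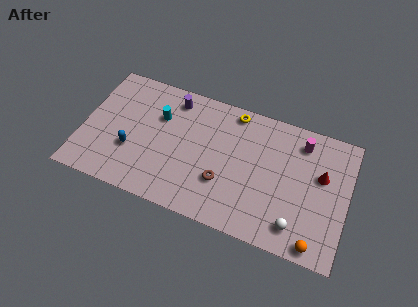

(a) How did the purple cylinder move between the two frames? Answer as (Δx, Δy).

(0.4, 0.4)

From the two frames, the purple cylinder sits at roughly (4.7, 6.6) before and (5.1, 7.0) after.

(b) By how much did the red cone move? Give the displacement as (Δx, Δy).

(1.3, 1.9)

From the two frames, the red cone sits at roughly (12.8, 3.2) before and (14.1, 5.1) after.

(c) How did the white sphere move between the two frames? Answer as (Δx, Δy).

(2.5, -2.6)

From the two frames, the white sphere sits at roughly (10.4, 4.1) before and (12.9, 1.5) after.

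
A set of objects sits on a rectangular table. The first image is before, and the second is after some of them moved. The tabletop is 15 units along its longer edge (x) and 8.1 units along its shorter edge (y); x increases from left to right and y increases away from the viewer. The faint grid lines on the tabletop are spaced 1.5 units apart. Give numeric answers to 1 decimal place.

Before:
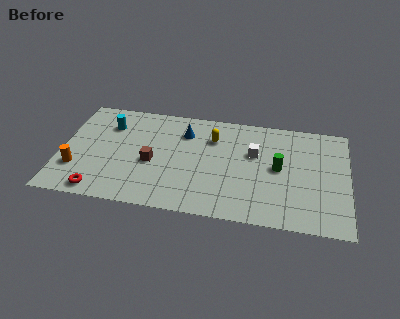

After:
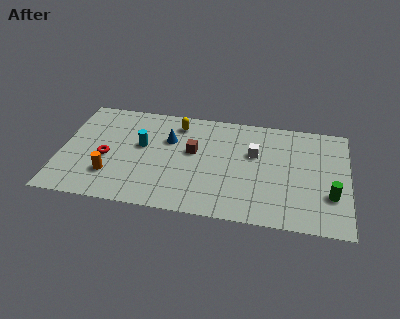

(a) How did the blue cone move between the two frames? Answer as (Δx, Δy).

(-0.8, -0.7)

The blue cone was at about (6.4, 6.1) and moved to about (5.6, 5.4).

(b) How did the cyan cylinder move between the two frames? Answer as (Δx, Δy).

(1.8, -1.3)

The cyan cylinder started near (2.4, 6.0) and ended near (4.2, 4.7).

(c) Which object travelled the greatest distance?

the green cylinder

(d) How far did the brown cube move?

2.4

From (4.8, 3.5) to (6.9, 4.7), the brown cube covered √(2.1² + 1.2²) ≈ 2.4 units.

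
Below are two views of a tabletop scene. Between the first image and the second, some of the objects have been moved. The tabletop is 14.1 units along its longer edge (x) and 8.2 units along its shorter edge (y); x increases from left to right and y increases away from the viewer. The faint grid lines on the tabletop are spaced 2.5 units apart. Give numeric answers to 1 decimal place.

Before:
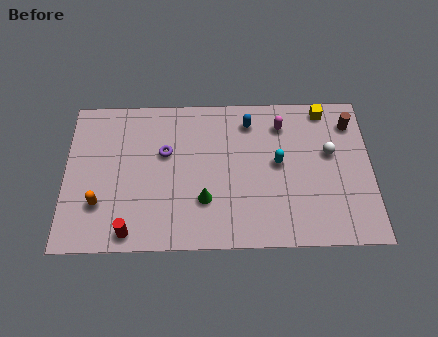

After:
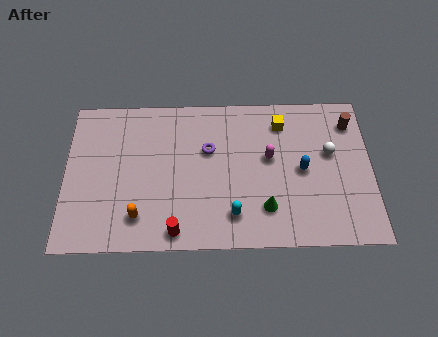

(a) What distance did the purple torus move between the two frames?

2.0

The purple torus was near (4.6, 5.1) before and (6.6, 5.2) after, so it travelled √(2.0² + 0.1²) ≈ 2.0 units.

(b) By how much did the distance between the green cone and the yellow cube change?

-2.7

They were about 7.4 units apart before and 4.7 after — 2.7 units closer together.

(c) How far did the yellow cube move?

2.1

From (12.0, 7.3) to (10.0, 6.6), the yellow cube covered √(2.0² + 0.7²) ≈ 2.1 units.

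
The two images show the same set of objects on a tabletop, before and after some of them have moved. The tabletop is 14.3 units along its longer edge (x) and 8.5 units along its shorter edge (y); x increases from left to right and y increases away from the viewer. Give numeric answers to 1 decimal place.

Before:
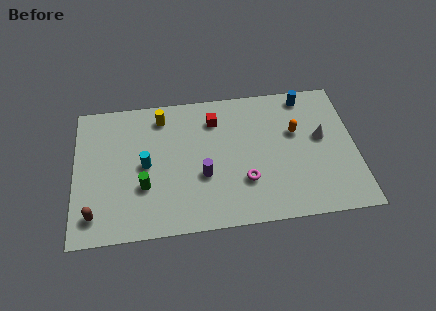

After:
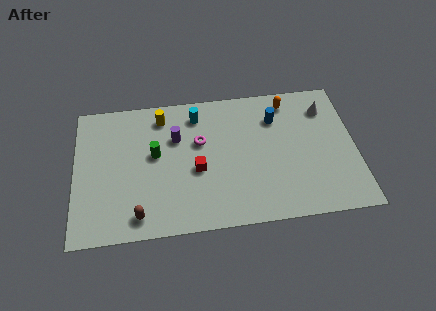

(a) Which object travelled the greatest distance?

the cyan cylinder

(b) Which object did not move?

the yellow cylinder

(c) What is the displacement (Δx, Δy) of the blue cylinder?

(-1.6, -1.2)

From the two frames, the blue cylinder sits at roughly (11.9, 7.5) before and (10.3, 6.3) after.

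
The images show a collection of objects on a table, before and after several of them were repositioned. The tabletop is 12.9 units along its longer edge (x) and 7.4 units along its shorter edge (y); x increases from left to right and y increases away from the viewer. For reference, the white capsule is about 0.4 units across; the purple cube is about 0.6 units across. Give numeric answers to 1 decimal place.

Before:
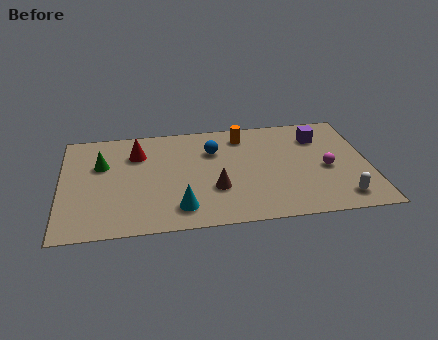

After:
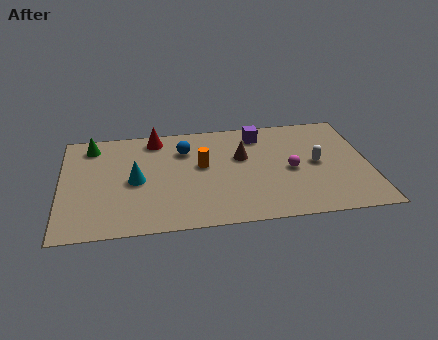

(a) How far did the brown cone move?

2.4

The brown cone was near (6.4, 2.5) before and (7.6, 4.6) after, so it travelled √(1.2² + 2.1²) ≈ 2.4 units.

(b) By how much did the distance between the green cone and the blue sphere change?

-0.7

They were about 4.7 units apart before and 4.0 after — 0.7 units closer together.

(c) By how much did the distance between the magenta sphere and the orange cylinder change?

-0.6

The distance was about 4.4 in the first image and 3.8 in the second, so they moved 0.6 units closer together.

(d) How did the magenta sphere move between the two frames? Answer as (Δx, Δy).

(-1.5, 0.1)

The magenta sphere was at about (11.1, 3.3) and moved to about (9.6, 3.4).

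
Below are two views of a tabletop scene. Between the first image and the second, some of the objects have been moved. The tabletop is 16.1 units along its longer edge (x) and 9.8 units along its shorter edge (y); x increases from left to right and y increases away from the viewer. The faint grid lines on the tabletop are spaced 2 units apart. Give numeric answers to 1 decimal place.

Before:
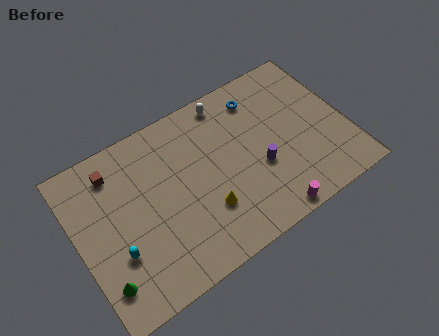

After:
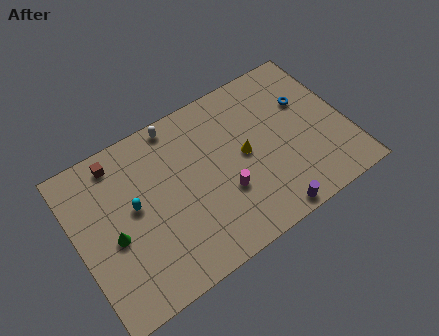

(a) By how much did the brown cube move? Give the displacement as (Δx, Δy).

(0.3, 0.5)

The brown cube was at about (2.6, 8.0) and moved to about (2.9, 8.5).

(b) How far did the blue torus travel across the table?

3.1

From (11.4, 8.0) to (14.0, 6.4), the blue torus covered √(2.6² + 1.6²) ≈ 3.1 units.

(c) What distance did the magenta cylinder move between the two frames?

3.4

The magenta cylinder moved from about (10.7, 0.8) to (8.5, 3.4), a distance of √(2.2² + 2.6²) ≈ 3.4.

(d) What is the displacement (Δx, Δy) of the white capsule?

(-3.1, 0.2)

From the two frames, the white capsule sits at roughly (9.6, 8.7) before and (6.5, 8.9) after.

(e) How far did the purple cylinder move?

3.0

The purple cylinder moved from about (10.7, 3.8) to (10.7, 0.8), a distance of √(0.0² + 3.0²) ≈ 3.0.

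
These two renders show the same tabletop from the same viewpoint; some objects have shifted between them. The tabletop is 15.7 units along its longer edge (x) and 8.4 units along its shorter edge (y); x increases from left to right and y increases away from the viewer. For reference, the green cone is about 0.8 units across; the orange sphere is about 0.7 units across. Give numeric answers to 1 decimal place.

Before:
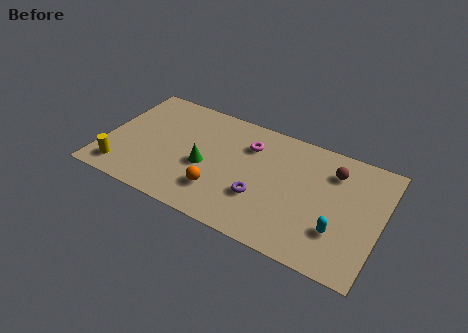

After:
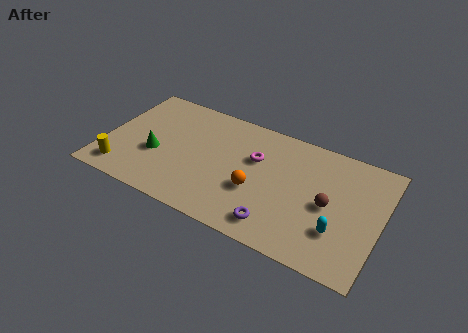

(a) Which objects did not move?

the cyan capsule and the yellow cylinder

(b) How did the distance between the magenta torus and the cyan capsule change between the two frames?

-0.8

Before: roughly 6.6 units apart; after: 5.8. That's 0.8 units closer together.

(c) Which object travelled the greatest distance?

the green cone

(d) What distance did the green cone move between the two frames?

2.8

From (5.8, 3.6) to (3.0, 3.3), the green cone covered √(2.8² + 0.3²) ≈ 2.8 units.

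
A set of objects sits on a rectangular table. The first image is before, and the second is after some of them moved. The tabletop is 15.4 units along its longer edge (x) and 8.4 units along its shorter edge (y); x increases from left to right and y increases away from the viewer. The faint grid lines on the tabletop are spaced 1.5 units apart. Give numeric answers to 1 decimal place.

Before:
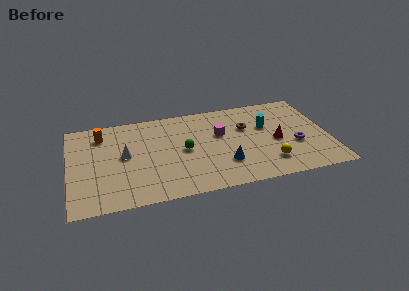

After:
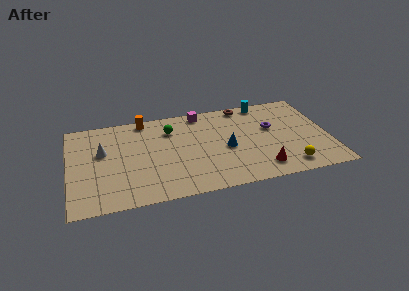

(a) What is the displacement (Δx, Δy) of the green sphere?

(-0.7, 2.1)

The green sphere was at about (6.8, 4.2) and moved to about (6.1, 6.3).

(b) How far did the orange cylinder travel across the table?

2.8

From (2.0, 6.7) to (4.6, 7.6), the orange cylinder covered √(2.6² + 0.9²) ≈ 2.8 units.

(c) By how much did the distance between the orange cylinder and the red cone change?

-1.7

They were about 10.7 units apart before and 9.0 after — 1.7 units closer together.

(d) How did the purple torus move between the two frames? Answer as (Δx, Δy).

(-1.3, 1.9)

From the two frames, the purple torus sits at roughly (13.4, 3.2) before and (12.1, 5.1) after.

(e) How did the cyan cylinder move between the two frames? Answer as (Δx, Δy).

(0.0, 2.3)

From the two frames, the cyan cylinder sits at roughly (11.8, 5.3) before and (11.8, 7.6) after.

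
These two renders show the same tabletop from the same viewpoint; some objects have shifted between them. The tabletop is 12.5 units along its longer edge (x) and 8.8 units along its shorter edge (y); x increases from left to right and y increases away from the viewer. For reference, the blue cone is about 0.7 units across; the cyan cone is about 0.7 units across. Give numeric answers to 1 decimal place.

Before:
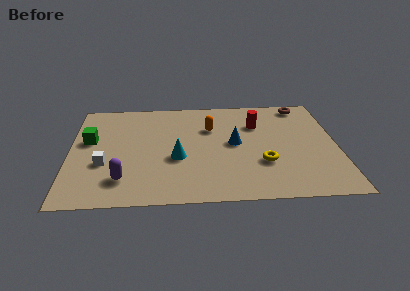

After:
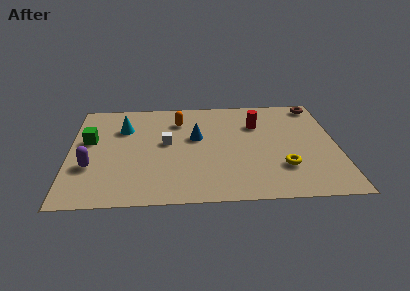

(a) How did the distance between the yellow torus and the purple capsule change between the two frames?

+2.3

The distance was about 6.6 in the first image and 8.9 in the second, so they moved 2.3 units further apart.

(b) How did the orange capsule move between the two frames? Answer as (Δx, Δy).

(-1.5, 0.7)

From the two frames, the orange capsule sits at roughly (6.6, 6.0) before and (5.1, 6.7) after.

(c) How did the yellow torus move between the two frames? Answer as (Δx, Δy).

(0.9, -0.4)

From the two frames, the yellow torus sits at roughly (9.0, 2.9) before and (9.9, 2.5) after.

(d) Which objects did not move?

the red cylinder and the green cube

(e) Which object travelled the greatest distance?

the cyan cone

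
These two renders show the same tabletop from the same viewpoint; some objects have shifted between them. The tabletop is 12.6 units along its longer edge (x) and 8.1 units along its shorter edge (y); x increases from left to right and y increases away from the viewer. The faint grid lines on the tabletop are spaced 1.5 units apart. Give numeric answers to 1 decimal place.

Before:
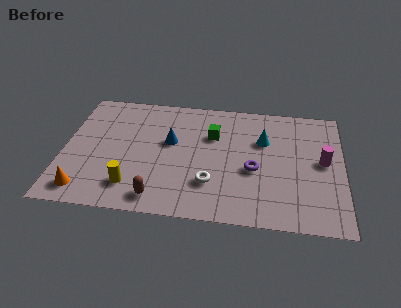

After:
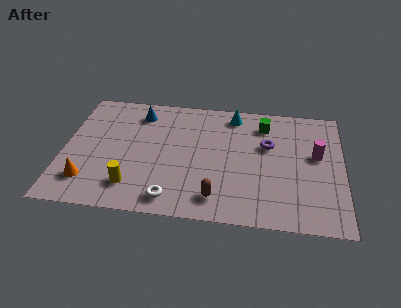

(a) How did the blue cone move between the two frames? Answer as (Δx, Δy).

(-1.5, 1.8)

The blue cone started near (4.8, 4.8) and ended near (3.3, 6.6).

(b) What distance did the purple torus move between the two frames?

1.8

From (8.6, 3.4) to (9.2, 5.1), the purple torus covered √(0.6² + 1.7²) ≈ 1.8 units.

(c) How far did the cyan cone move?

2.1

From (9.0, 5.4) to (7.6, 7.0), the cyan cone covered √(1.4² + 1.6²) ≈ 2.1 units.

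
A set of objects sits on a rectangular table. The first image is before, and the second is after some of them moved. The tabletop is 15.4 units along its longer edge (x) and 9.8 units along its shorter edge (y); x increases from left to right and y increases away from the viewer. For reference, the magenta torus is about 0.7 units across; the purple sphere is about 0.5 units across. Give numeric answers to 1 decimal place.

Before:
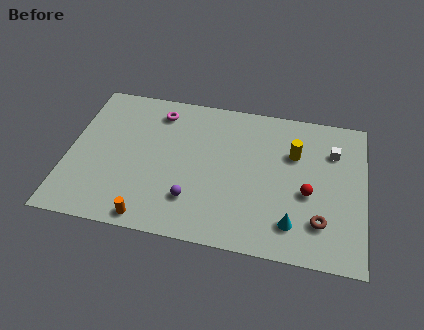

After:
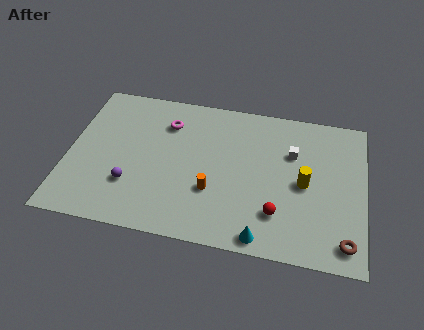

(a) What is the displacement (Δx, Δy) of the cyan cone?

(-1.5, -1.1)

From the two frames, the cyan cone sits at roughly (11.8, 2.0) before and (10.3, 0.9) after.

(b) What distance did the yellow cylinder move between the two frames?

2.0

The yellow cylinder was near (11.7, 6.6) before and (12.3, 4.7) after, so it travelled √(0.6² + 1.9²) ≈ 2.0 units.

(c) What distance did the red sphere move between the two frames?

2.2

The red sphere moved from about (12.5, 4.1) to (11.0, 2.5), a distance of √(1.5² + 1.6²) ≈ 2.2.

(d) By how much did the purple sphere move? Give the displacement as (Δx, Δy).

(-3.2, 0.4)

The purple sphere was at about (6.6, 2.5) and moved to about (3.4, 2.9).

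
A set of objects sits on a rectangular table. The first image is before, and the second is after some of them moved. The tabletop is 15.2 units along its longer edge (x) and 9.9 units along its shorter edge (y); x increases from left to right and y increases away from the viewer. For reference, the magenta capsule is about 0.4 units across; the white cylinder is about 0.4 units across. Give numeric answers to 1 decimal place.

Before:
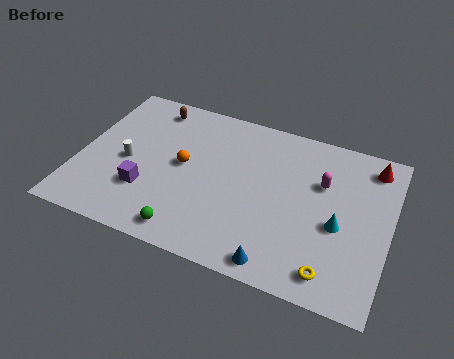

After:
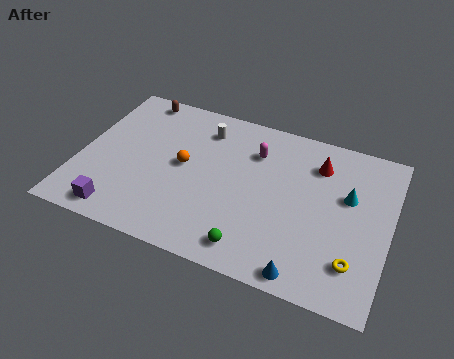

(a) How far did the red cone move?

2.7

The red cone moved from about (14.1, 8.4) to (11.5, 7.6), a distance of √(2.6² + 0.8²) ≈ 2.7.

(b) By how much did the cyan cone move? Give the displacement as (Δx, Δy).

(0.3, 1.9)

From the two frames, the cyan cone sits at roughly (12.8, 4.2) before and (13.1, 6.1) after.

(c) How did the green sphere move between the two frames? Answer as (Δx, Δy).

(3.1, 0.2)

The green sphere started near (5.8, 1.2) and ended near (8.9, 1.4).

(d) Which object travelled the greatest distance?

the white cylinder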